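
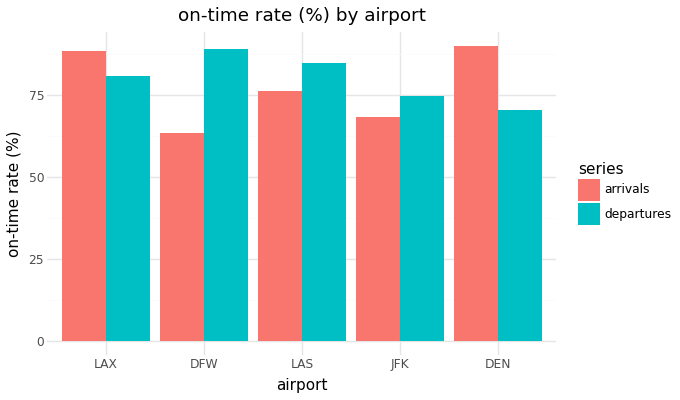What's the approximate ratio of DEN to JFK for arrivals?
DEN ≈ 90, JFK ≈ 70; 90/70 ≈ 1.29.

≈ 1.29×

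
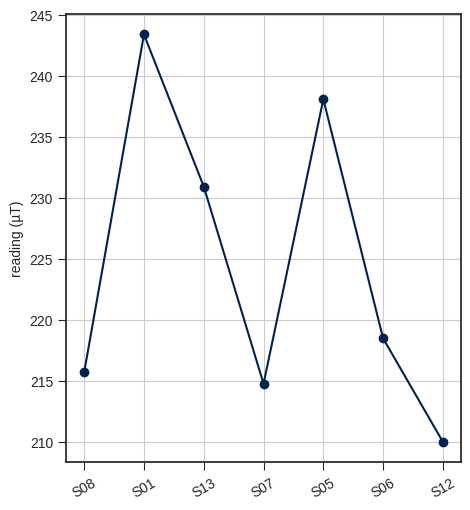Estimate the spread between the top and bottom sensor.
≈ 35

Max S01 ≈ 245, min S12 ≈ 210; range ≈ 35.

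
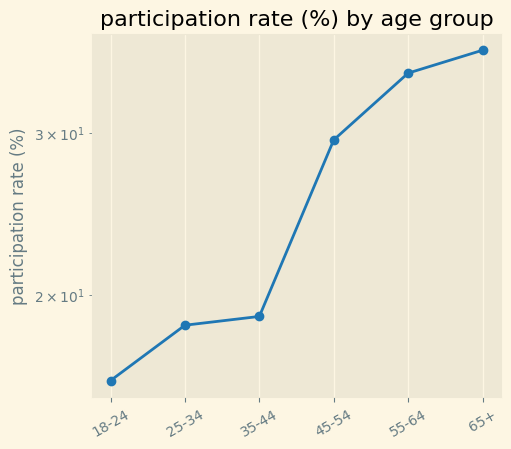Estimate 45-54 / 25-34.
≈ 1.67×

45-54 ≈ 30, 25-34 ≈ 18; 30/18 ≈ 1.67.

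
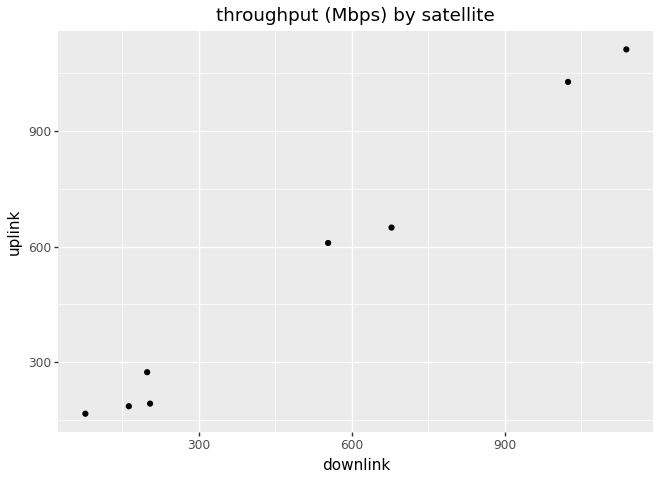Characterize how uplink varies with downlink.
Points are positively correlated; strong (|r| ≈ 1.0).

positive, strong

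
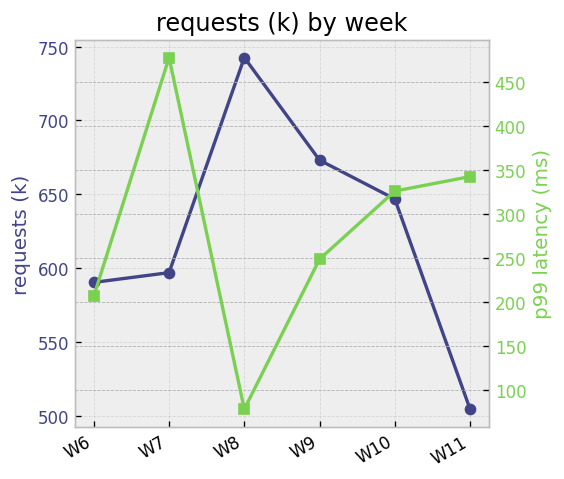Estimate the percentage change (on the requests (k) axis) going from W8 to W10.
W8 ≈ 740, W10 ≈ 640; (640 − 740) / 740 ≈ -13.5%.

≈ -13.5%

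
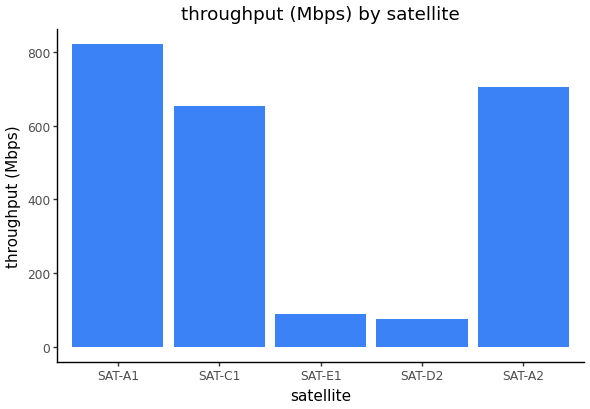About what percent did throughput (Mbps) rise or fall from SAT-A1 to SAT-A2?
SAT-A1 ≈ 800, SAT-A2 ≈ 700; (700 − 800) / 800 ≈ -12.5%.

≈ -12.5%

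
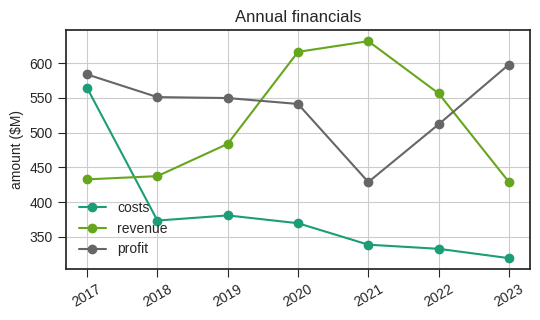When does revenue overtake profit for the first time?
2019: revenue ≈ 500 vs profit ≈ 550 (not yet); 2020: revenue ≈ 600 vs profit ≈ 550 (first crossover).

2020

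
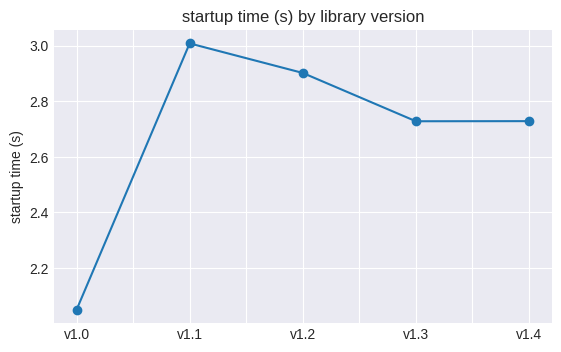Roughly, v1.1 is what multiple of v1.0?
v1.1 ≈ 3.0, v1.0 ≈ 2.0; 3.0/2.0 ≈ 1.5.

≈ 1.5×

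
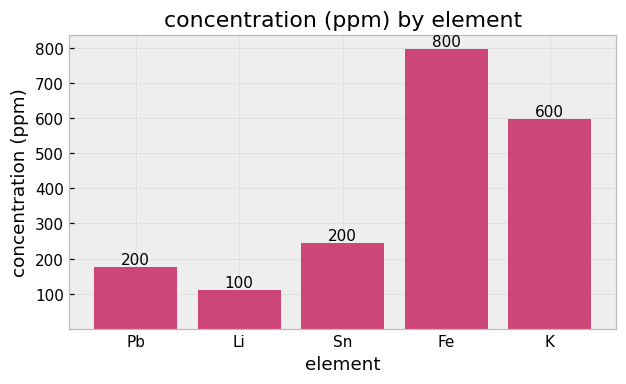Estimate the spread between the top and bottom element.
≈ 700

Max Fe ≈ 800, min Li ≈ 100; range ≈ 700.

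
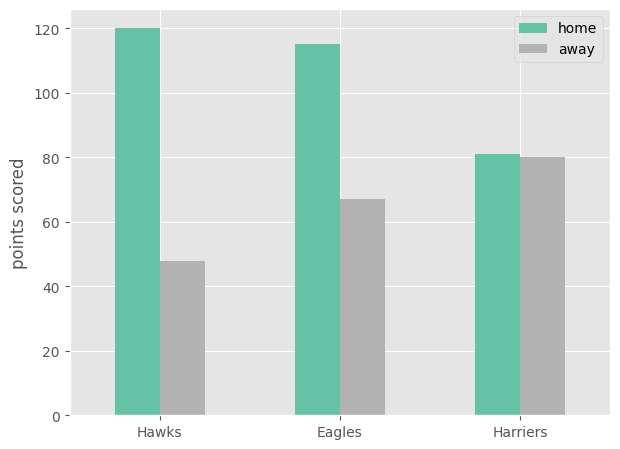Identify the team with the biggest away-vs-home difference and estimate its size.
Hawks: away ≈ 50, home ≈ 120 → gap ≈ 70. Next-largest (Eagles) is only ≈ 50.

Hawks, ≈ 70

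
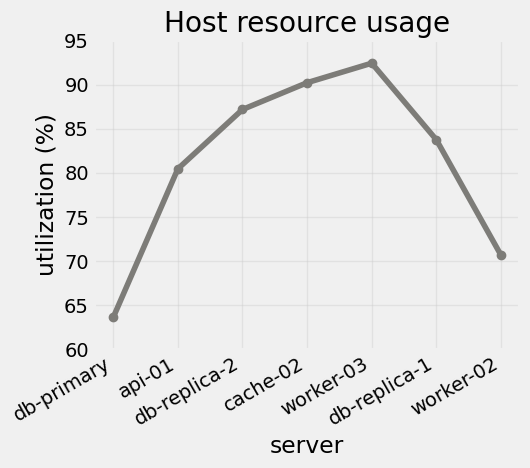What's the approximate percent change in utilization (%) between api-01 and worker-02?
≈ -12.5%

api-01 ≈ 80, worker-02 ≈ 70; (70 − 80) / 80 ≈ -12.5%.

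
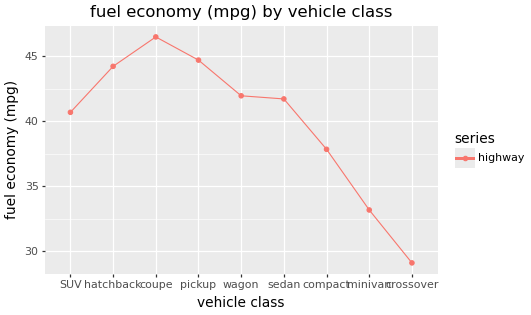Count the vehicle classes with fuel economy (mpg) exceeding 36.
Above 36: SUV, hatchback, coupe, pickup, wagon, sedan, compact.

7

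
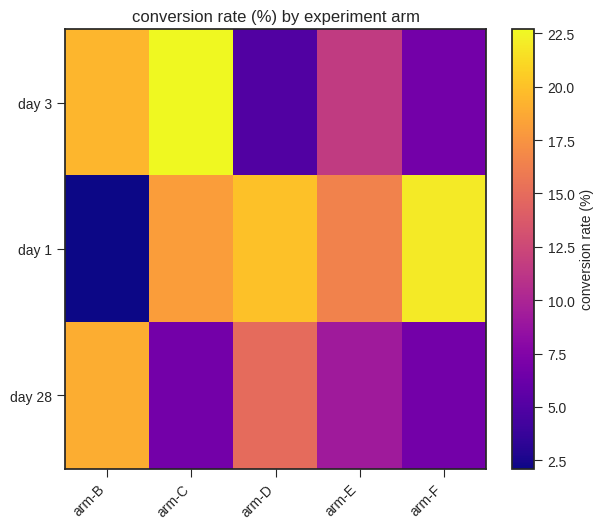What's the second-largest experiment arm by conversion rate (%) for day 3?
Top 3 for day 3: arm-C ≈ 22, arm-B ≈ 20, arm-E ≈ 12.

arm-B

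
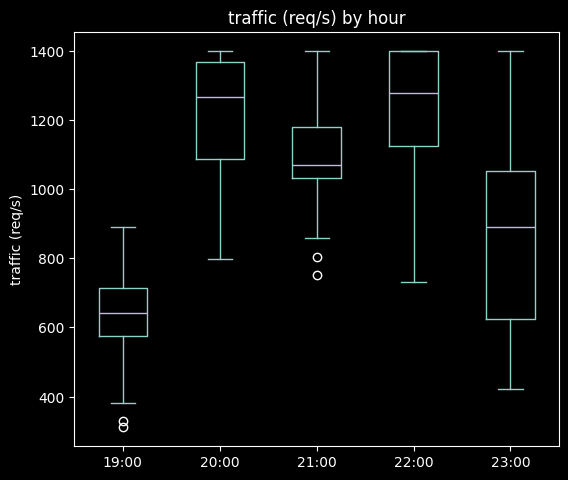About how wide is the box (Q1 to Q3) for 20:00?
Q3 ≈ 1400, Q1 ≈ 1100; IQR ≈ 300.

≈ 300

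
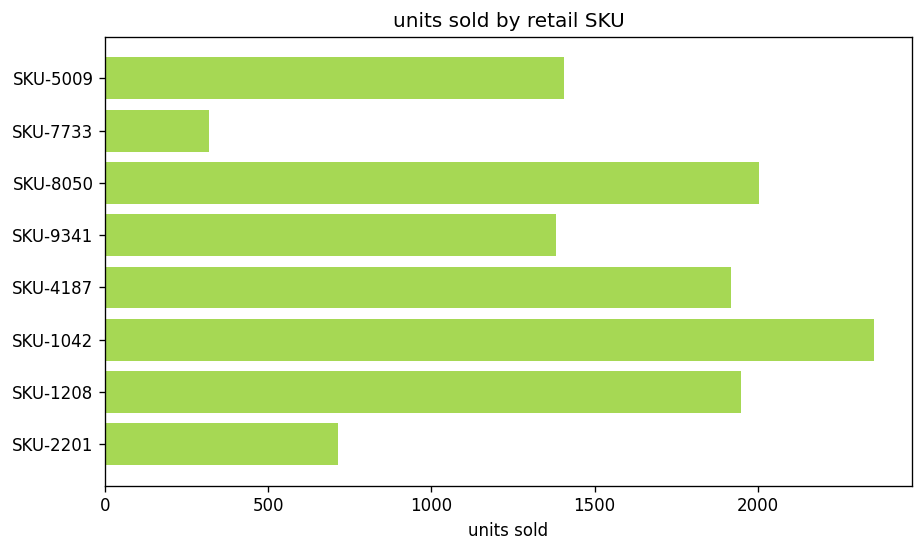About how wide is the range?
≈ 2000

Max SKU-1042 ≈ 2400, min SKU-7733 ≈ 400; range ≈ 2000.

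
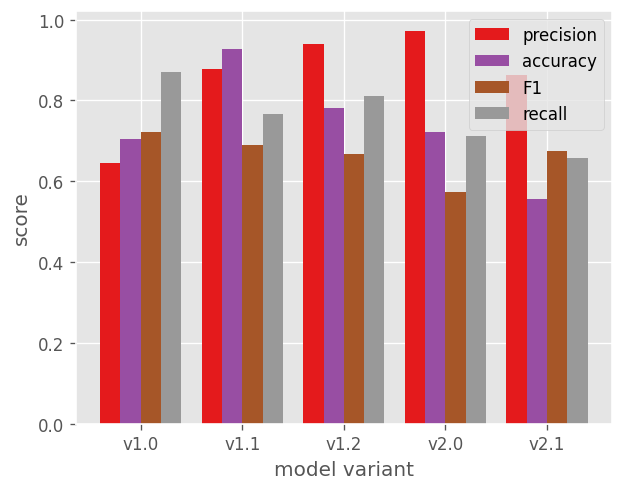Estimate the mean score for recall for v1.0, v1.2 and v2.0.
≈ 0.8

(0.9 + 0.8 + 0.7) / 3 ≈ 0.8.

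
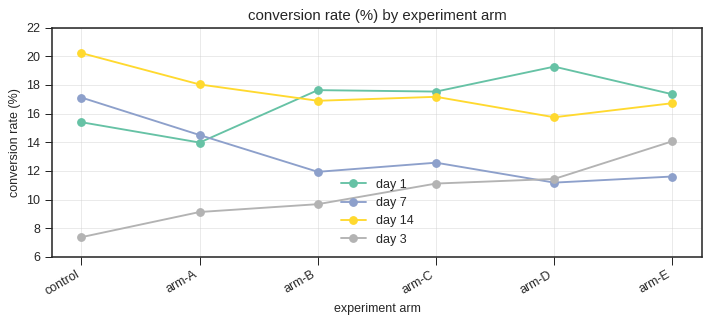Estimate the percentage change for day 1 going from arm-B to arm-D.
arm-B ≈ 18, arm-D ≈ 20; (20 − 18) / 18 ≈ +11.1%.

≈ +11.1%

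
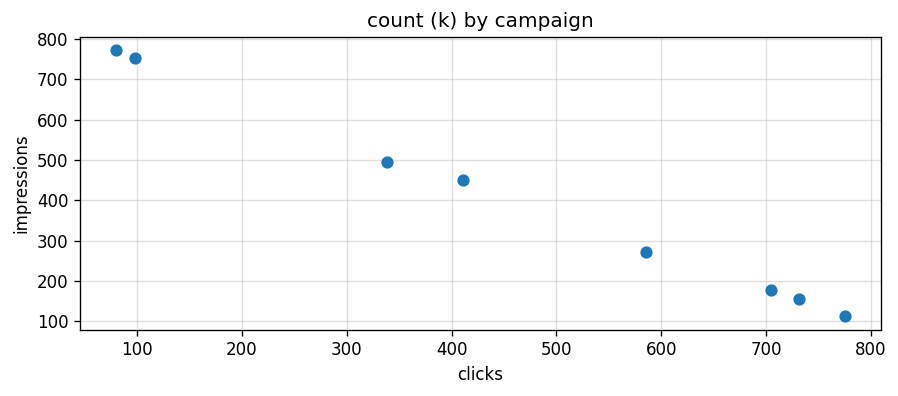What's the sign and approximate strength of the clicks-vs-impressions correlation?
negative, strong

Points are negatively correlated; strong (|r| ≈ 1.0).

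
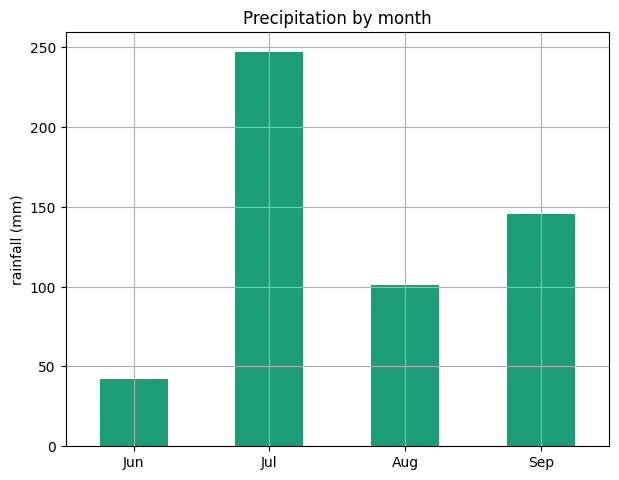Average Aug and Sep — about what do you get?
≈ 125

(100 + 150) / 2 ≈ 125.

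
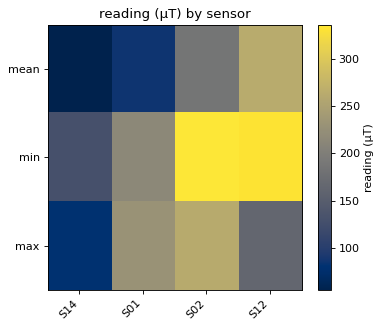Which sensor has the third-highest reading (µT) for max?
S12

Top 4 for max: S02 ≈ 275, S01 ≈ 225, S12 ≈ 175, S14 ≈ 75.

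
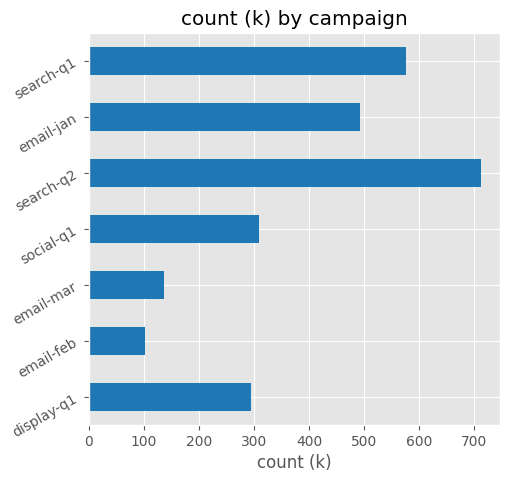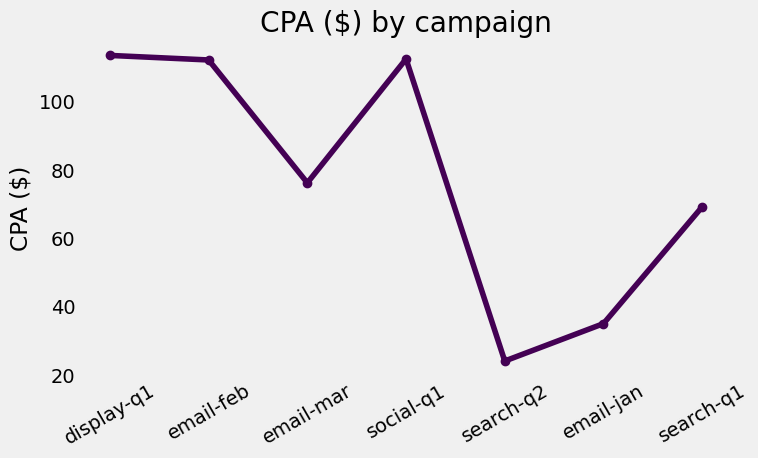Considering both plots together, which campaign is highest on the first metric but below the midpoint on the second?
Chart 2 median CPA ($) ≈ 80; below-median campaigns: search-q2, email-jan, search-q1. Among those, search-q2 has the highest count (k) (≈ 700).

search-q2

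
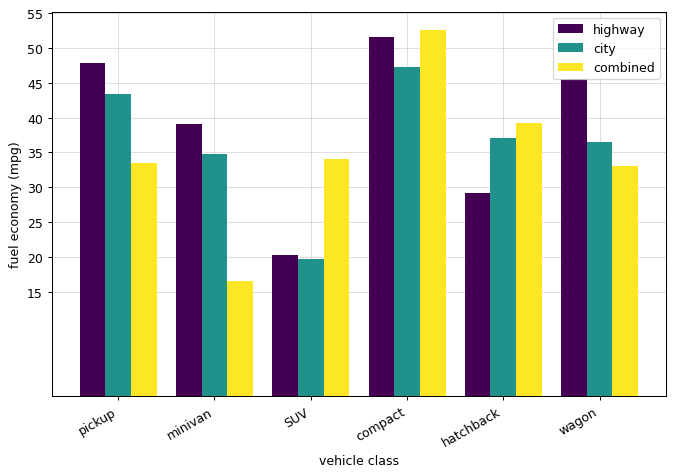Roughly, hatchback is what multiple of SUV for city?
≈ 1.75×

hatchback ≈ 35, SUV ≈ 20; 35/20 ≈ 1.75.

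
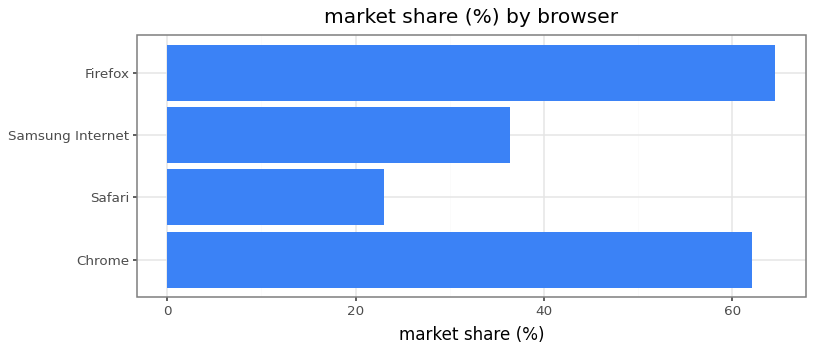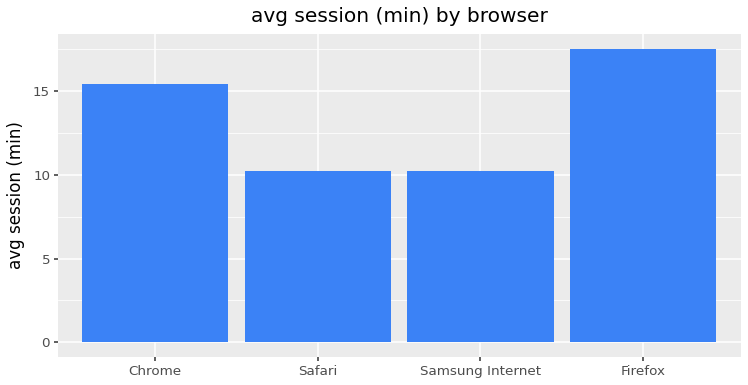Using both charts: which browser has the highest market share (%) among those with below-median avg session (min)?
Chart 2 median avg session (min) ≈ 12; below-median browsers: Safari, Samsung Internet. Among those, Samsung Internet has the highest market share (%) (≈ 40).

Samsung Internet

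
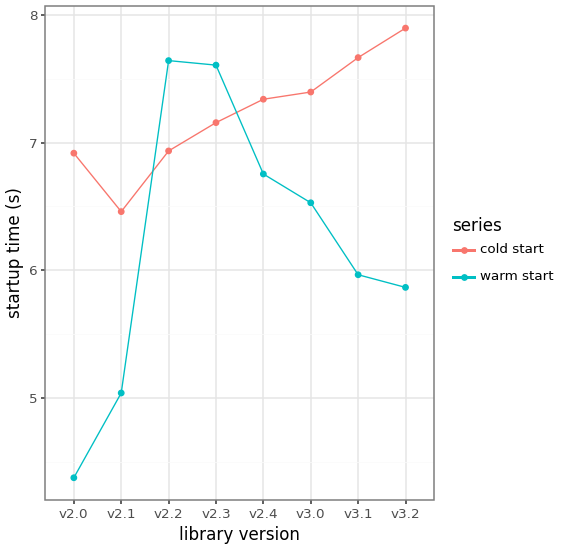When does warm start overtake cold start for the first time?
v2.1: warm start ≈ 5.0 vs cold start ≈ 6.5 (not yet); v2.2: warm start ≈ 7.5 vs cold start ≈ 7.0 (first crossover).

v2.2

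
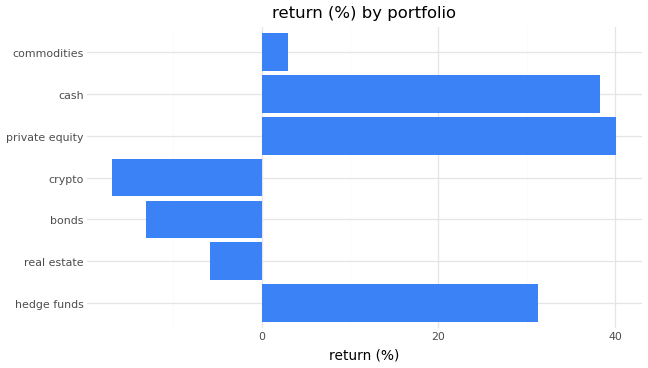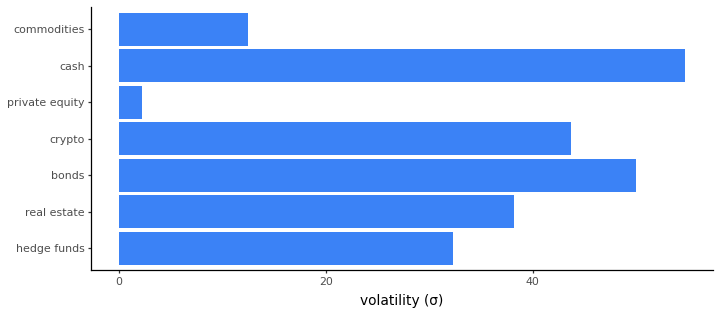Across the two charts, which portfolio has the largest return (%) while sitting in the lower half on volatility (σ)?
Chart 2 median volatility (σ) ≈ 40; below-median portfolios: hedge funds, private equity, commodities. Among those, private equity has the highest return (%) (≈ 40).

private equity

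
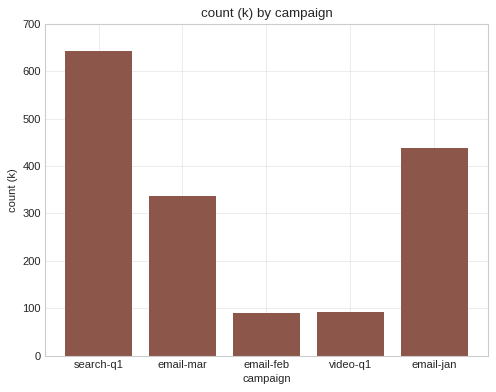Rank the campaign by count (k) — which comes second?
email-jan

Top 3: search-q1 ≈ 600, email-jan ≈ 400, email-mar ≈ 300.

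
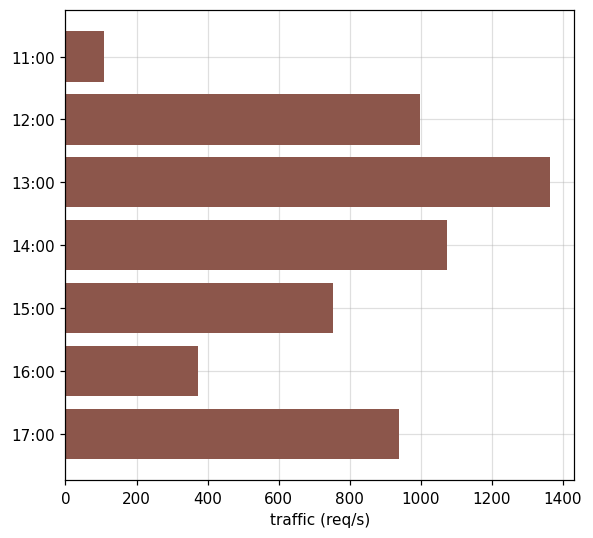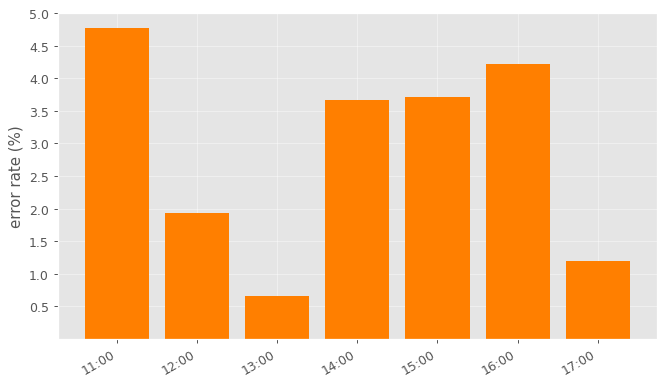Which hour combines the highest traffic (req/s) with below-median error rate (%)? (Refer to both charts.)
13:00

Chart 2 median error rate (%) ≈ 3.5; below-median hours: 12:00, 13:00, 17:00. Among those, 13:00 has the highest traffic (req/s) (≈ 1400).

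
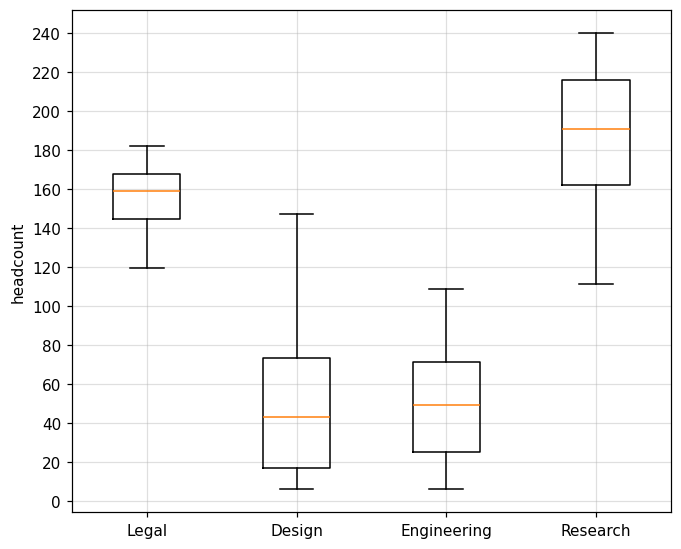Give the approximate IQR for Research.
≈ 60

Q3 ≈ 220, Q1 ≈ 160; IQR ≈ 60.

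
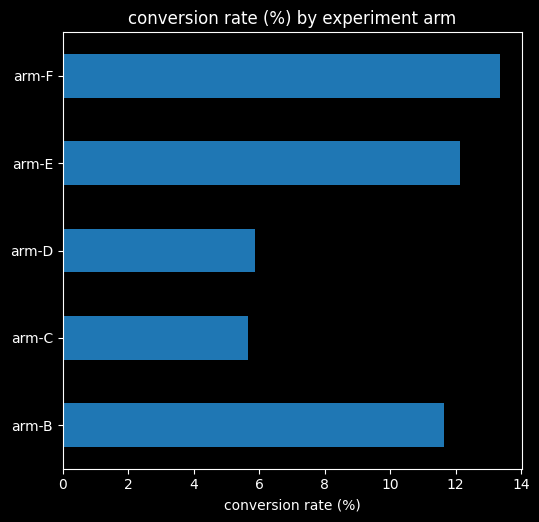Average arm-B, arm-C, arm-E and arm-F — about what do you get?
(12 + 6 + 12 + 14) / 4 ≈ 11.

≈ 11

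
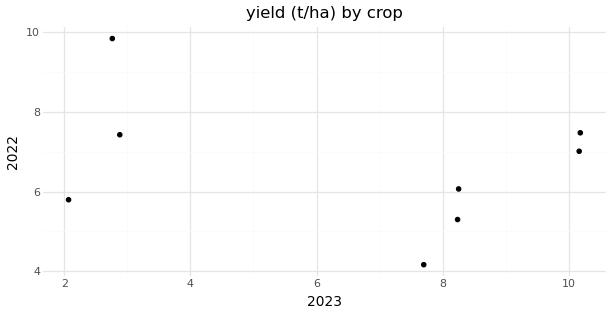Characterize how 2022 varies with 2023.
Points are negatively correlated; weak (|r| ≈ 0.3).

negative, weak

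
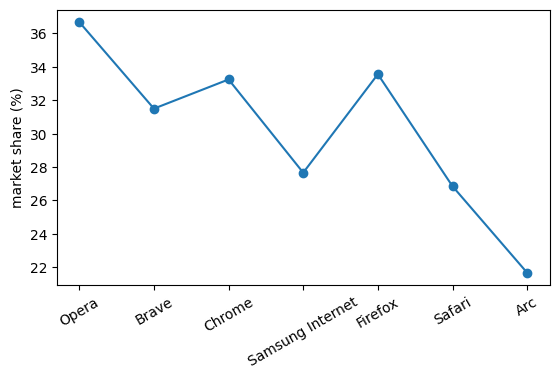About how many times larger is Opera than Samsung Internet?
Opera ≈ 36, Samsung Internet ≈ 28; 36/28 ≈ 1.29.

≈ 1.29×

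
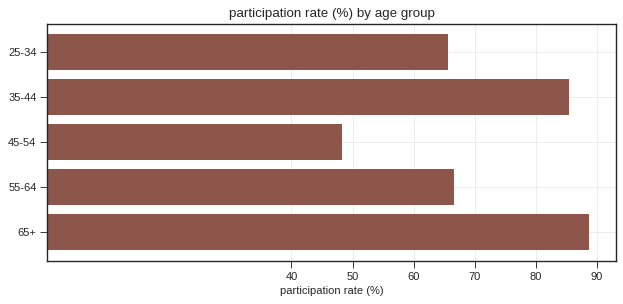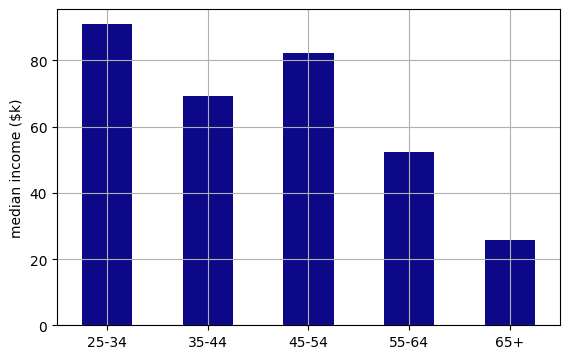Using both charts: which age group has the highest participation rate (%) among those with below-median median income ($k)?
65+

Chart 2 median median income ($k) ≈ 70; below-median age groups: 55-64, 65+. Among those, 65+ has the highest participation rate (%) (≈ 90).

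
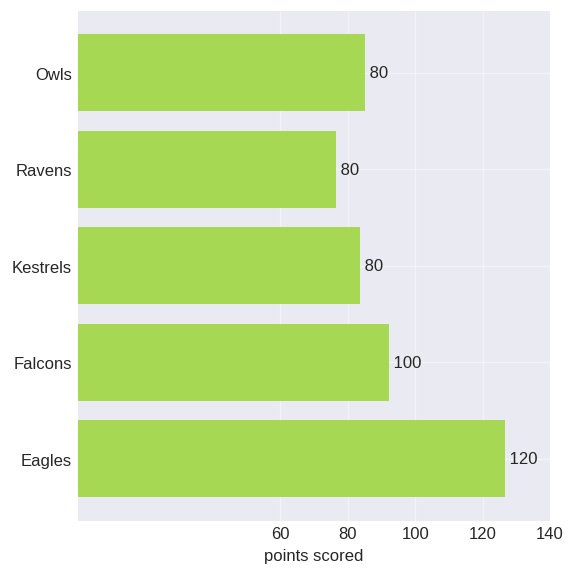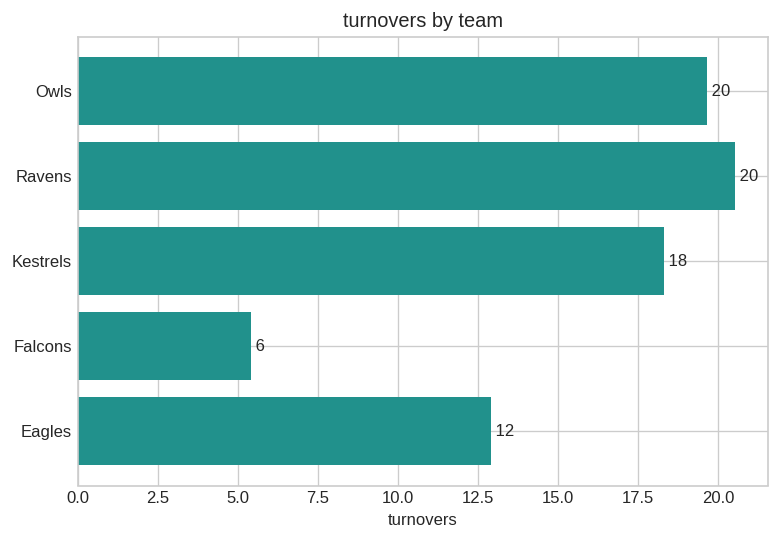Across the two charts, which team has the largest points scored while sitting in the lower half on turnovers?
Chart 2 median turnovers ≈ 18; below-median teams: Falcons, Eagles. Among those, Eagles has the highest points scored (≈ 120).

Eagles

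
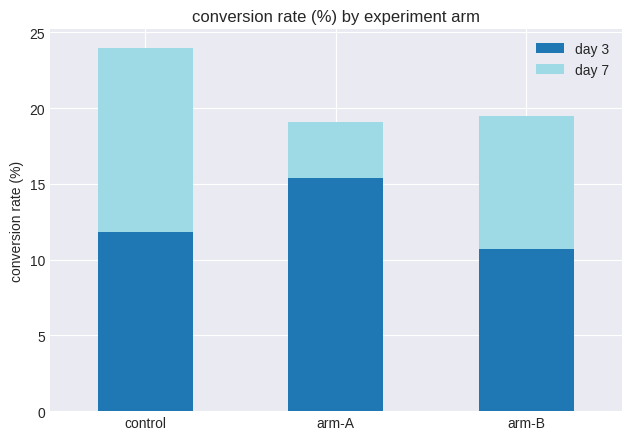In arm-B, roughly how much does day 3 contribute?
≈ 10

day 3 top ≈ 10, bottom ≈ 0; segment ≈ 10.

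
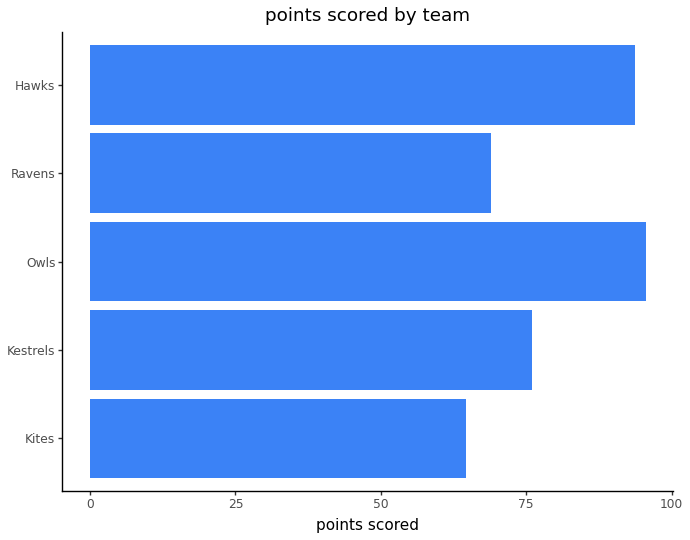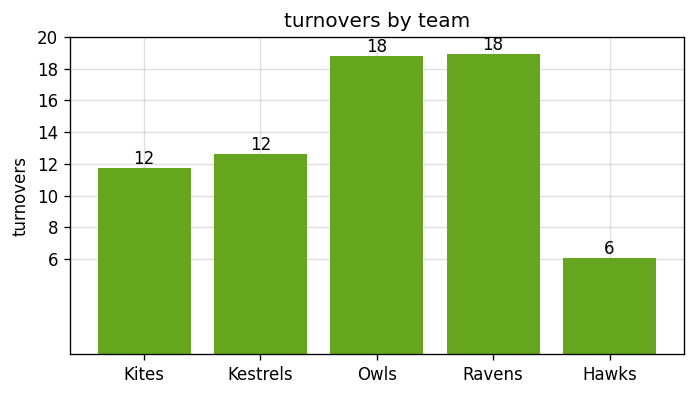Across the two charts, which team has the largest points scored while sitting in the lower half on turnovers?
Hawks

Chart 2 median turnovers ≈ 12; below-median teams: Kites, Hawks. Among those, Hawks has the highest points scored (≈ 90).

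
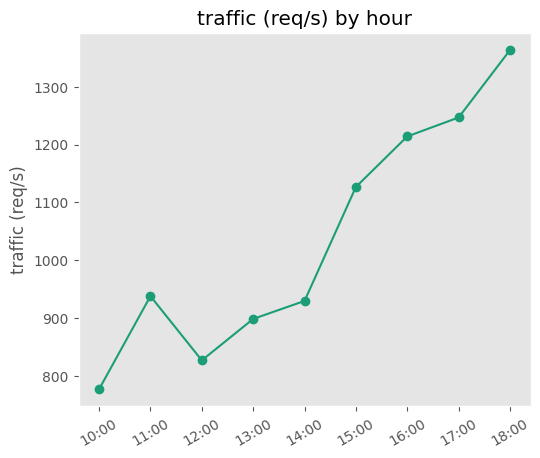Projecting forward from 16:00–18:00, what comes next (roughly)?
Last three: 1200, 1250, 1350 → slope ≈ 75/step → next ≈ 1425.

≈ 1425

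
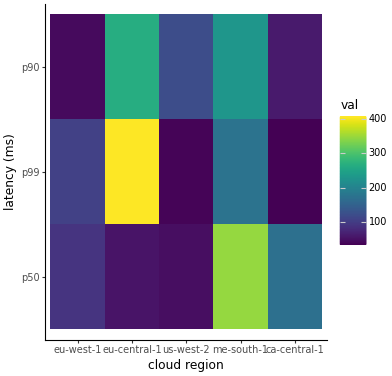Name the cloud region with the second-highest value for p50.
ca-central-1

Top 3 for p50: me-south-1 ≈ 350, ca-central-1 ≈ 150, eu-west-1 ≈ 100.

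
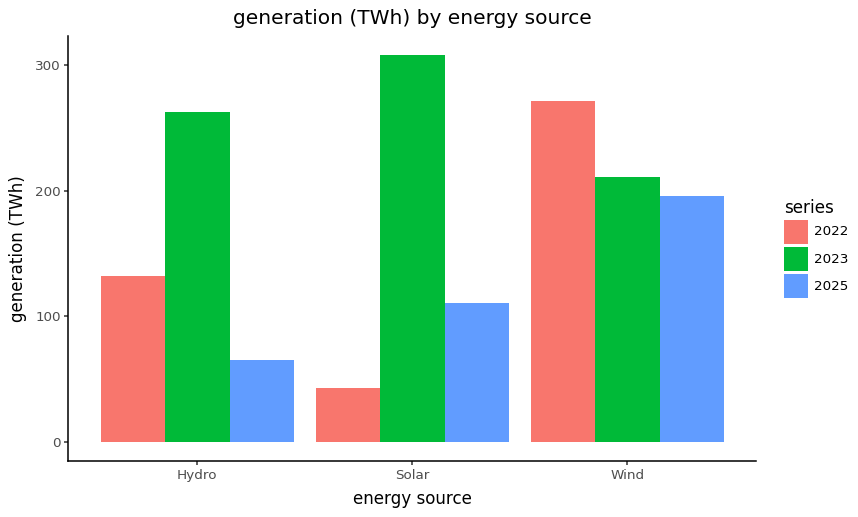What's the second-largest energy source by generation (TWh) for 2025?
Top 3 for 2025: Wind ≈ 200, Solar ≈ 100, Hydro ≈ 50.

Solar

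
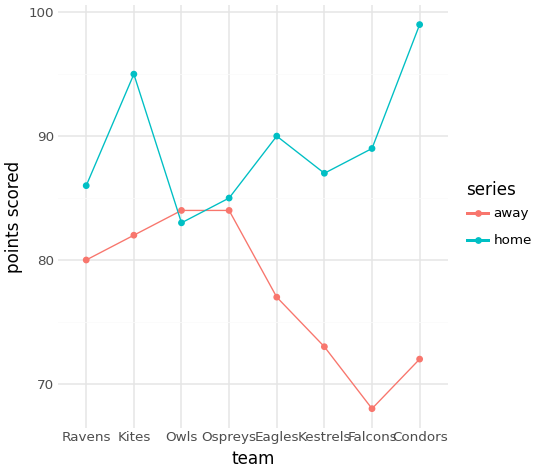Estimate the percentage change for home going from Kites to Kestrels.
≈ -10.5%

Kites ≈ 95, Kestrels ≈ 85; (85 − 95) / 95 ≈ -10.5%.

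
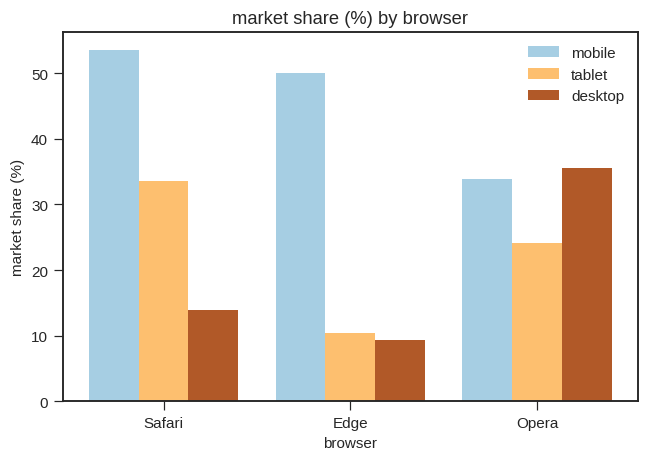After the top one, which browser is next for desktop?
Safari

Top 3 for desktop: Opera ≈ 35, Safari ≈ 15, Edge ≈ 10.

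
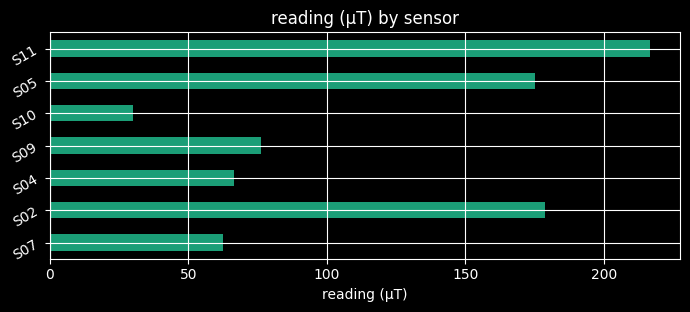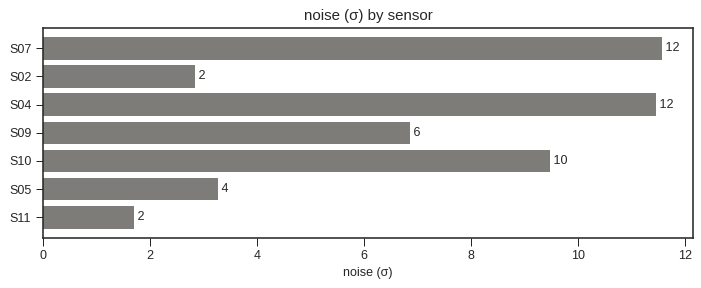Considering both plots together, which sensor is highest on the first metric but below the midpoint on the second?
S11

Chart 2 median noise (σ) ≈ 6; below-median sensors: S02, S05, S11. Among those, S11 has the highest reading (µT) (≈ 220).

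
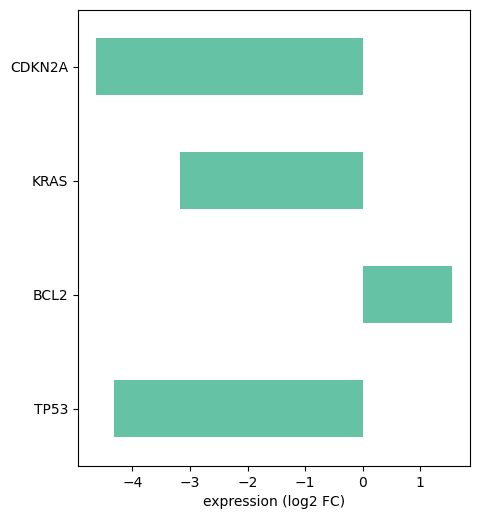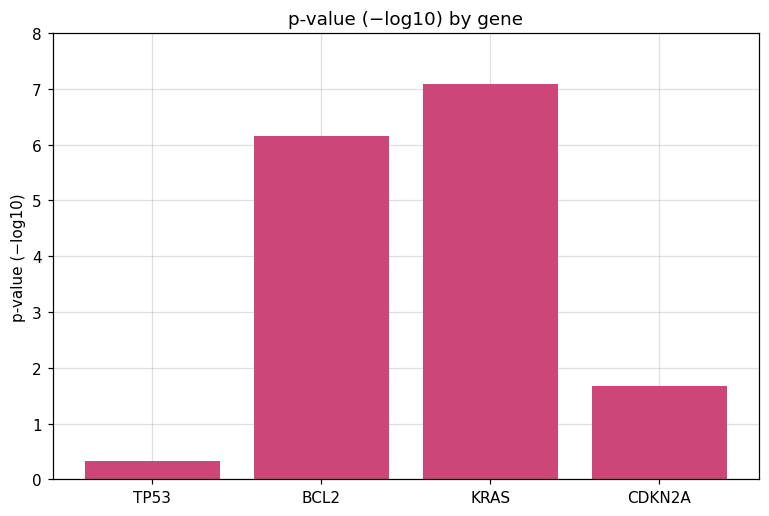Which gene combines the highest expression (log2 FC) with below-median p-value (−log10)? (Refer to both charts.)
TP53

Chart 2 median p-value (−log10) ≈ 4; below-median genes: TP53, CDKN2A. Among those, TP53 has the highest expression (log2 FC) (≈ -4.4).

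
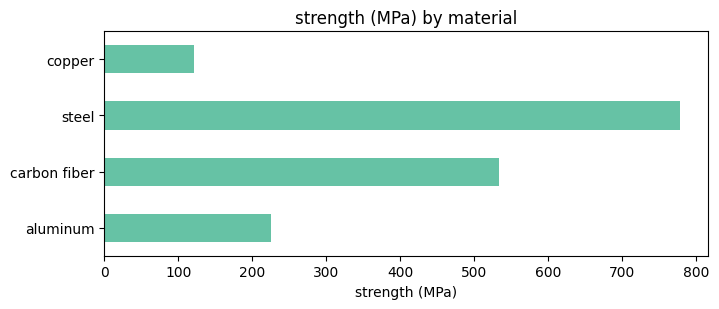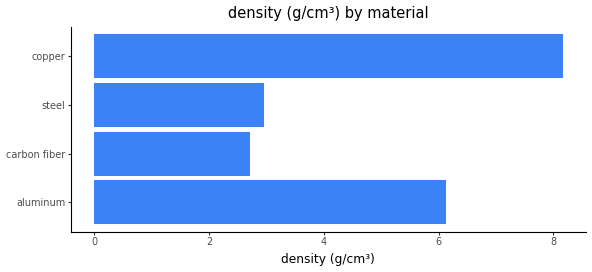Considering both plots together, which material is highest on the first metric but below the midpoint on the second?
Chart 2 median density (g/cm³) ≈ 5; below-median materials: carbon fiber, steel. Among those, steel has the highest strength (MPa) (≈ 800).

steel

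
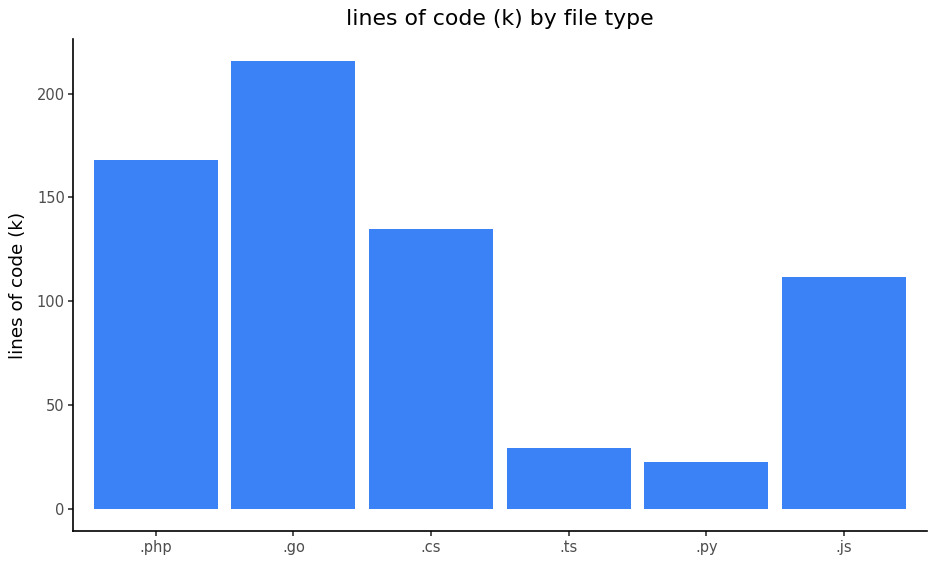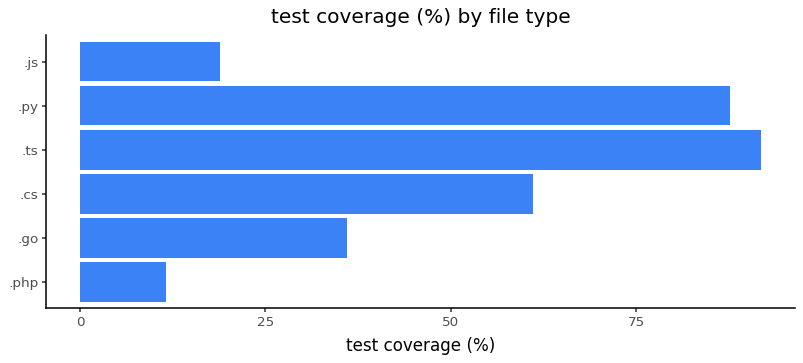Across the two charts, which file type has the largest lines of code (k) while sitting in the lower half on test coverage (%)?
.go

Chart 2 median test coverage (%) ≈ 50; below-median file types: .php, .go, .js. Among those, .go has the highest lines of code (k) (≈ 220).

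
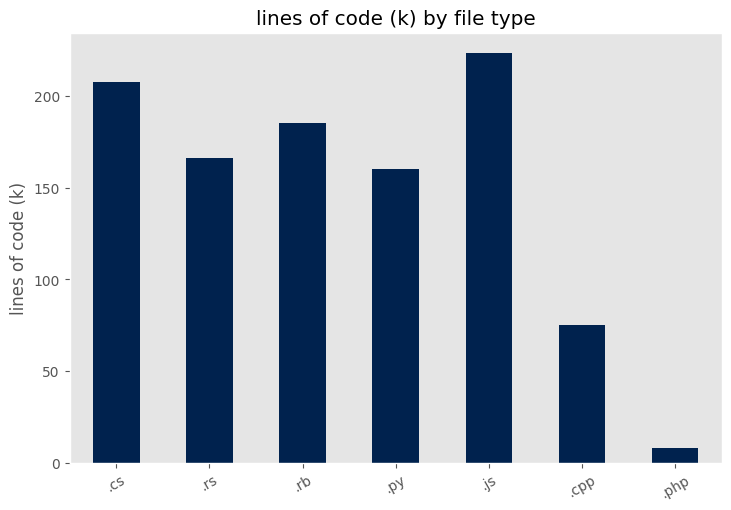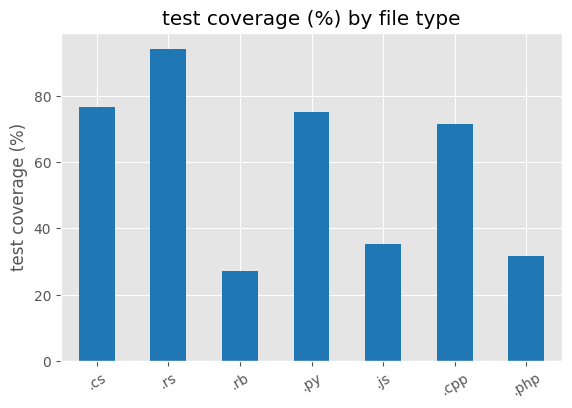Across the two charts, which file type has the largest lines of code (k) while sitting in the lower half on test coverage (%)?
Chart 2 median test coverage (%) ≈ 70; below-median file types: .rb, .js, .php. Among those, .js has the highest lines of code (k) (≈ 225).

.js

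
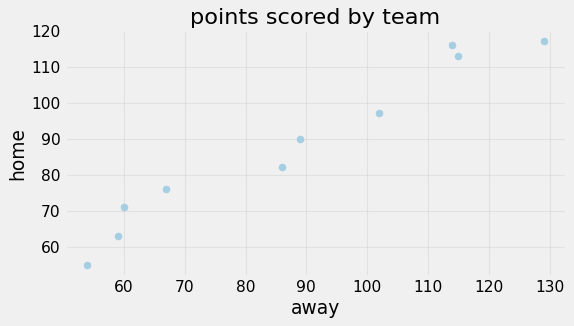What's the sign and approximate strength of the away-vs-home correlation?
positive, strong

Points are positively correlated; strong (|r| ≈ 1.0).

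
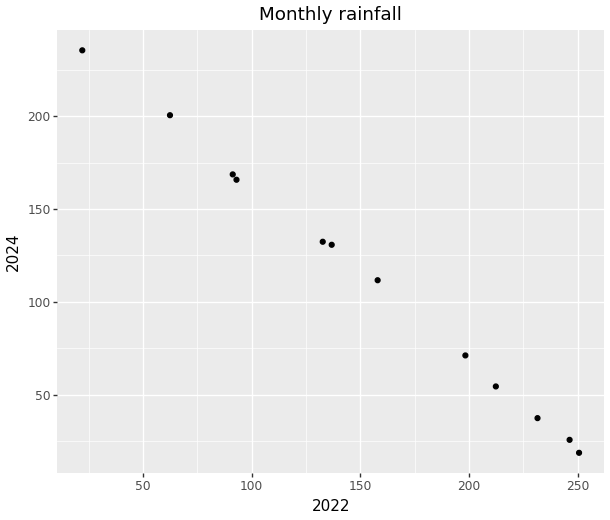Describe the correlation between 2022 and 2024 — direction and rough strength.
negative, strong

Points are negatively correlated; strong (|r| ≈ 1.0).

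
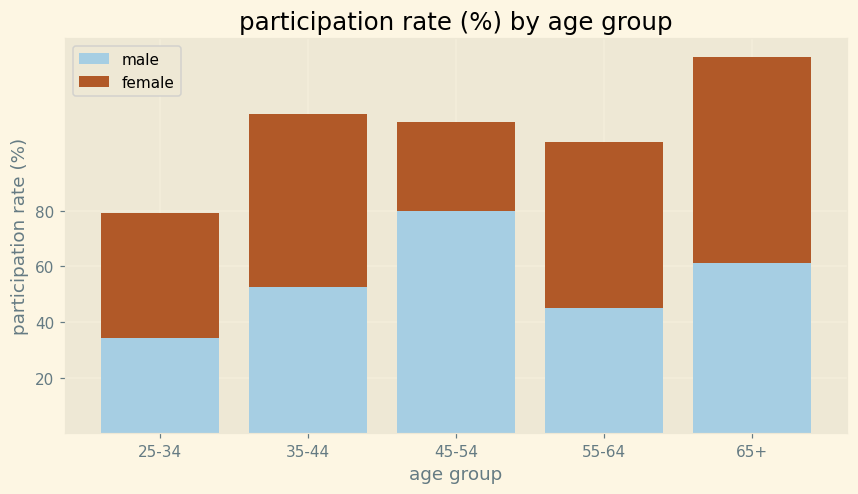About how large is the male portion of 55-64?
male top ≈ 40, bottom ≈ 0; segment ≈ 40.

≈ 40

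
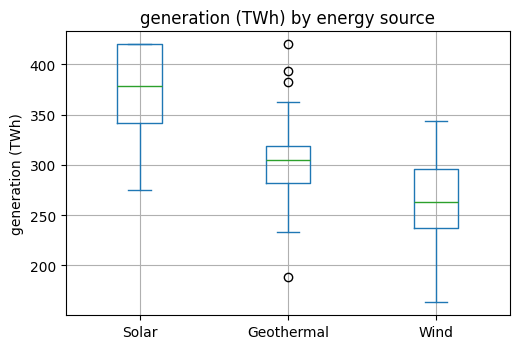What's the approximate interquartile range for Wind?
≈ 60

Q3 ≈ 300, Q1 ≈ 240; IQR ≈ 60.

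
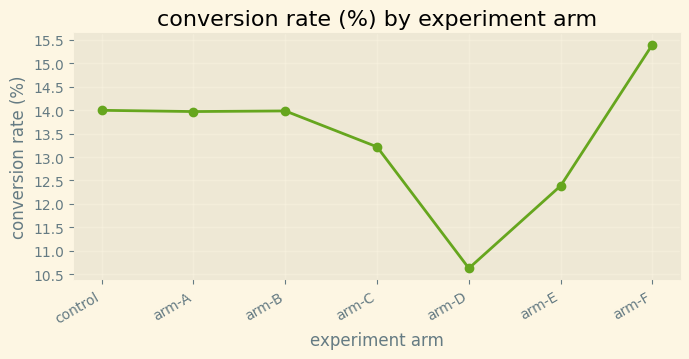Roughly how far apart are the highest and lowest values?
Max arm-F ≈ 15.5, min arm-D ≈ 10.5; range ≈ 5.0.

≈ 5.0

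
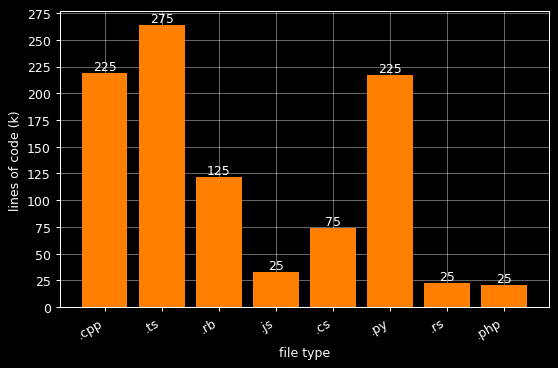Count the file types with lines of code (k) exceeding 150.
Above 150: .cpp, .ts, .py.

3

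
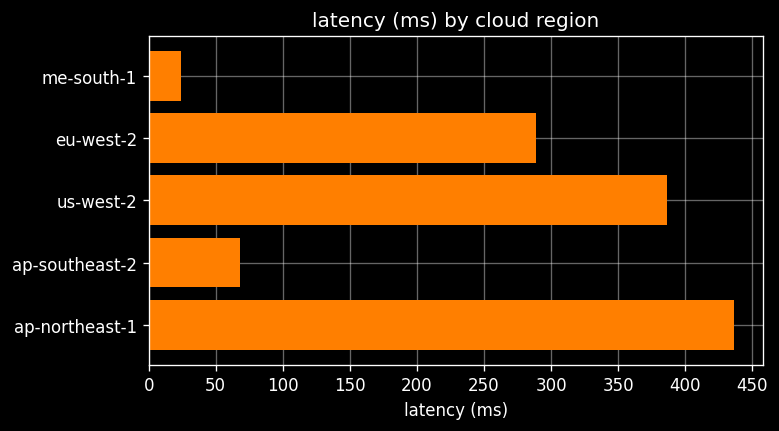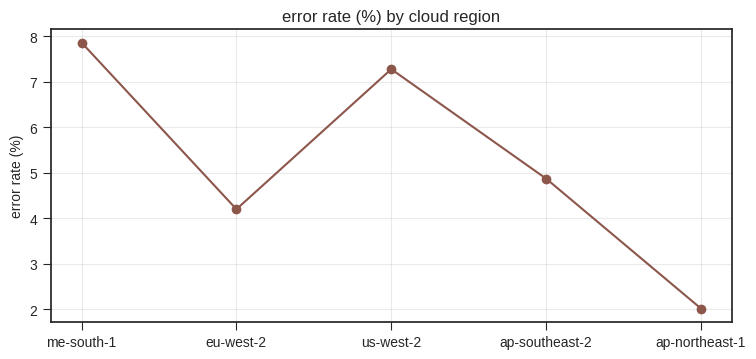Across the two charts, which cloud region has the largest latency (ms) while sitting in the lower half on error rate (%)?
Chart 2 median error rate (%) ≈ 5; below-median cloud regions: eu-west-2, ap-northeast-1. Among those, ap-northeast-1 has the highest latency (ms) (≈ 450).

ap-northeast-1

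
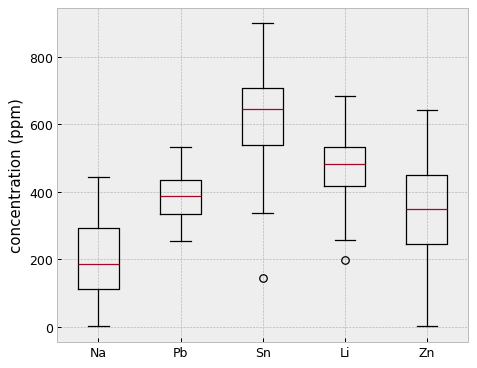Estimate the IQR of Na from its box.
≈ 200

Q3 ≈ 300, Q1 ≈ 100; IQR ≈ 200.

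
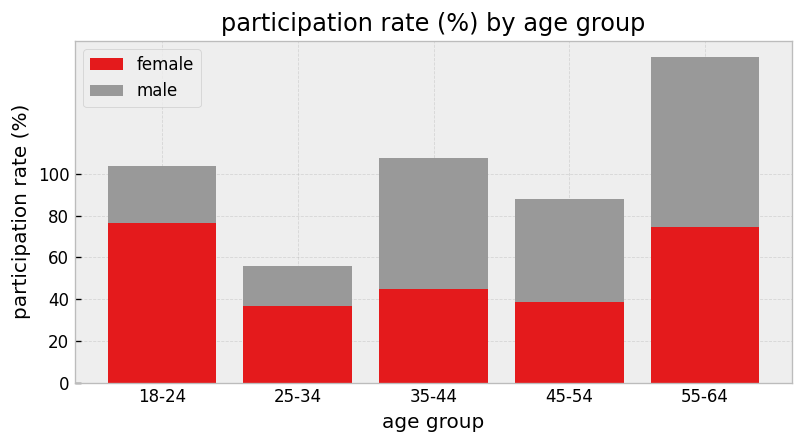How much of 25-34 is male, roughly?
male top ≈ 60, bottom ≈ 40; segment ≈ 20.

≈ 20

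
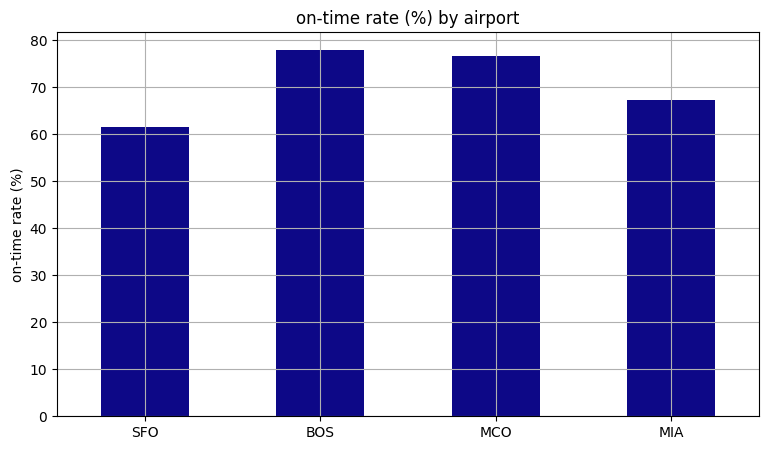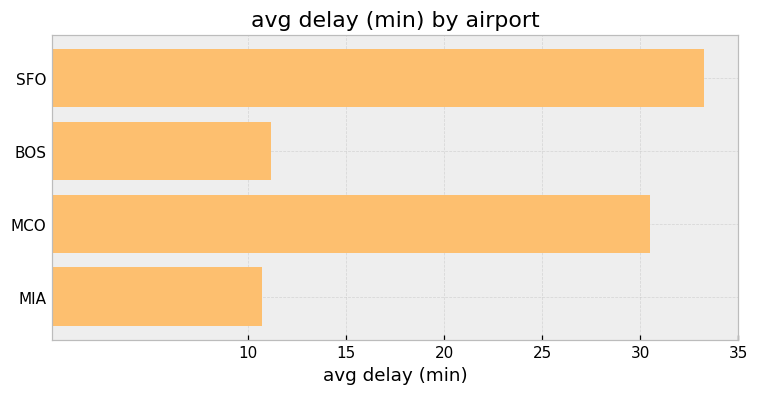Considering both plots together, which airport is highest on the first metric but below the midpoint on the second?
BOS

Chart 2 median avg delay (min) ≈ 20; below-median airports: BOS, MIA. Among those, BOS has the highest on-time rate (%) (≈ 80).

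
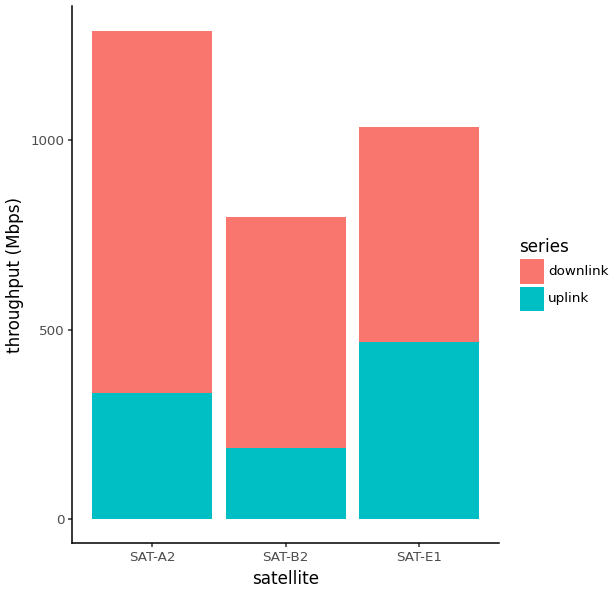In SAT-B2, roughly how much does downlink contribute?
downlink top ≈ 800, bottom ≈ 200; segment ≈ 600.

≈ 600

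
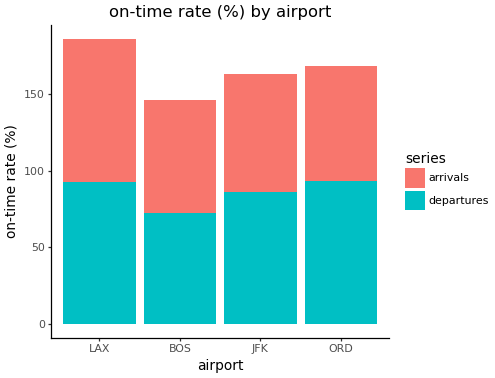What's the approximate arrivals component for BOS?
≈ 60

arrivals top ≈ 140, bottom ≈ 80; segment ≈ 60.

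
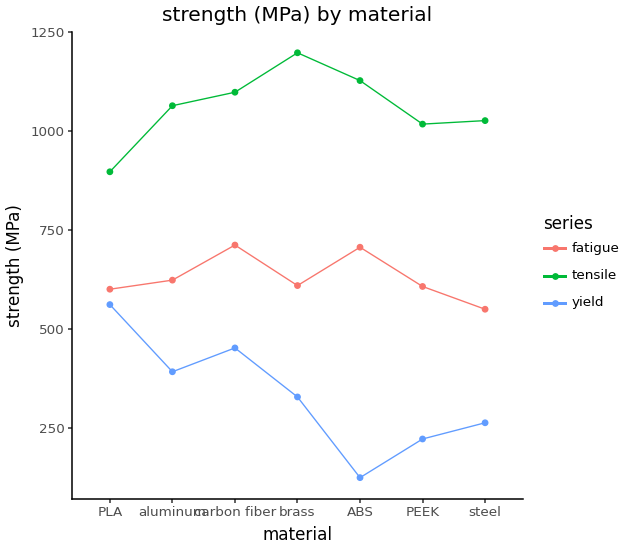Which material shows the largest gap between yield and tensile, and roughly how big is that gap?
ABS: yield ≈ 100, tensile ≈ 1100 → gap ≈ 1000. Next-largest (brass) is only ≈ 900.

ABS, ≈ 1000 MPa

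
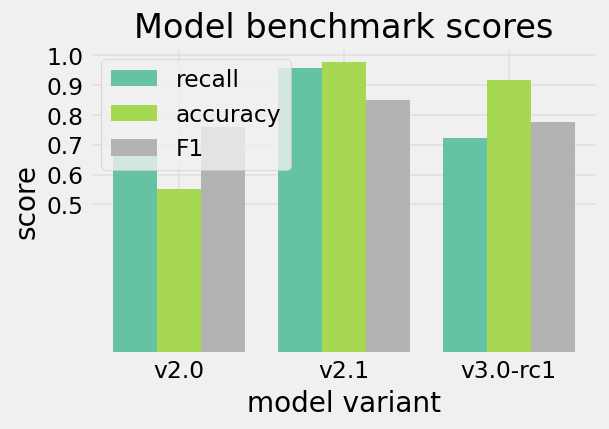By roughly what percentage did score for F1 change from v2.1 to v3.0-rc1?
v2.1 ≈ 0.9, v3.0-rc1 ≈ 0.8; (0.8 − 0.9) / 0.9 ≈ -11.1%.

≈ -11.1%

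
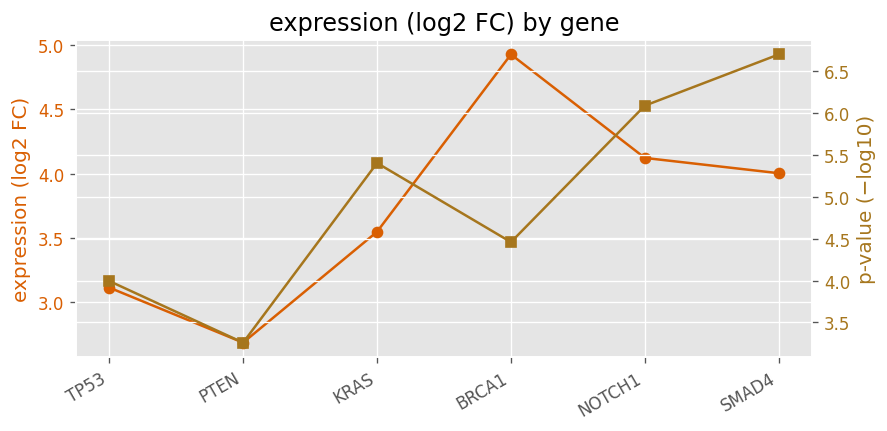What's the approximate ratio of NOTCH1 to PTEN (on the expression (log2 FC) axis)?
≈ 1.62×

NOTCH1 ≈ 4.2, PTEN ≈ 2.6; 4.2/2.6 ≈ 1.62.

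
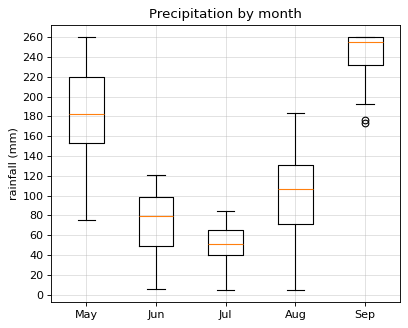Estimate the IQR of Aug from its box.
Q3 ≈ 140, Q1 ≈ 80; IQR ≈ 60.

≈ 60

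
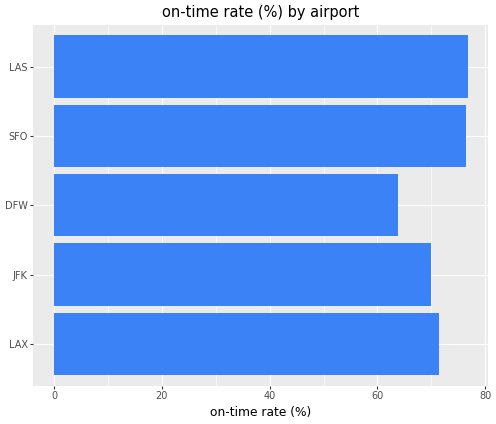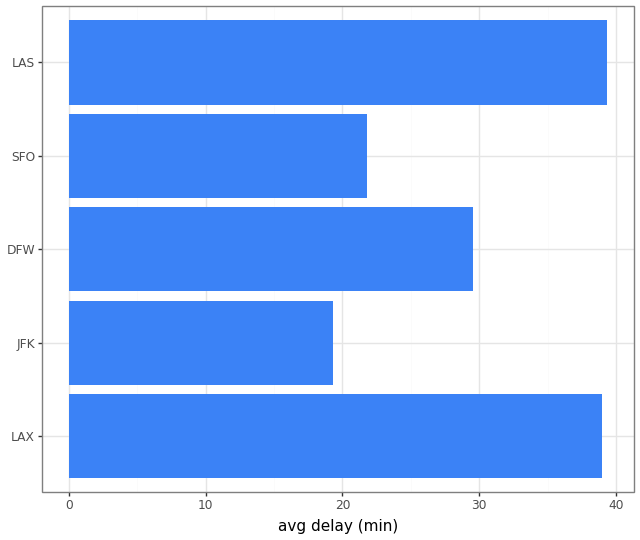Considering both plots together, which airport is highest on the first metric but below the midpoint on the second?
Chart 2 median avg delay (min) ≈ 30; below-median airports: JFK, SFO. Among those, SFO has the highest on-time rate (%) (≈ 80).

SFO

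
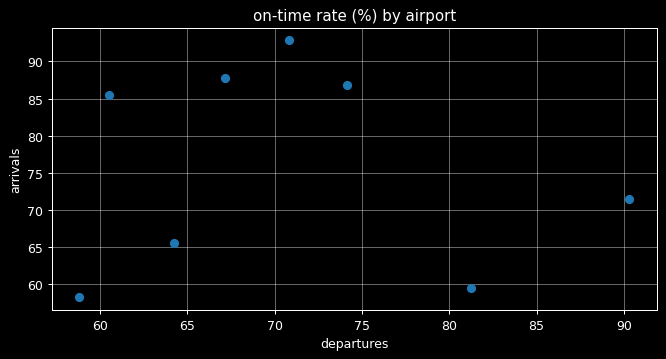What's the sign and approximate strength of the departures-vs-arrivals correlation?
Points are roughly uncorrelated; weak (|r| ≈ 0.1).

no clear correlation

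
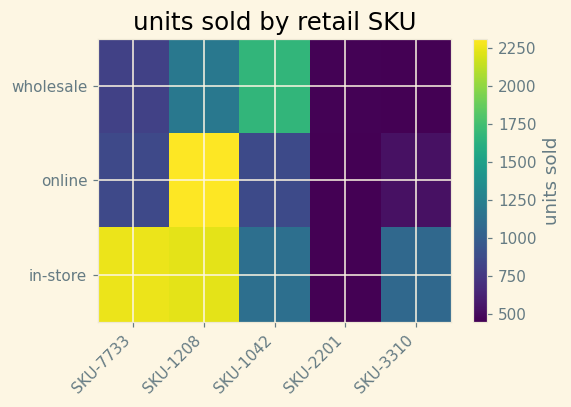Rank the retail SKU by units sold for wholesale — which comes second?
Top 3 for wholesale: SKU-1042 ≈ 1600, SKU-1208 ≈ 1200, SKU-7733 ≈ 800.

SKU-1208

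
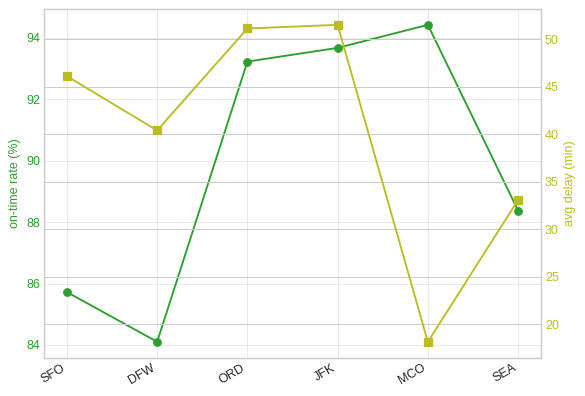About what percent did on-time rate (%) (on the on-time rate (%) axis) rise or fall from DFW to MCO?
≈ +11.9%

DFW ≈ 84, MCO ≈ 94; (94 − 84) / 84 ≈ +11.9%.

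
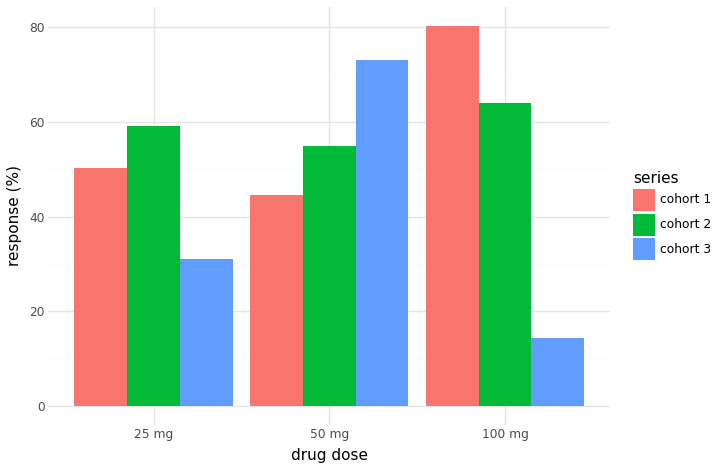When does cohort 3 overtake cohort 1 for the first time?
50 mg

25 mg: cohort 3 ≈ 30 vs cohort 1 ≈ 50 (not yet); 50 mg: cohort 3 ≈ 70 vs cohort 1 ≈ 40 (first crossover).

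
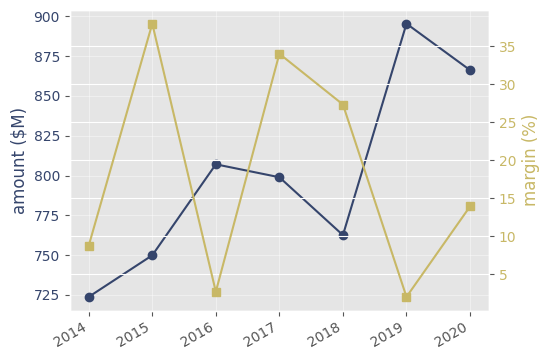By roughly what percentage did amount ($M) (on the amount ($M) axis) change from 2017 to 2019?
2017 ≈ 800, 2019 ≈ 900; (900 − 800) / 800 ≈ +12.5%.

≈ +12.5%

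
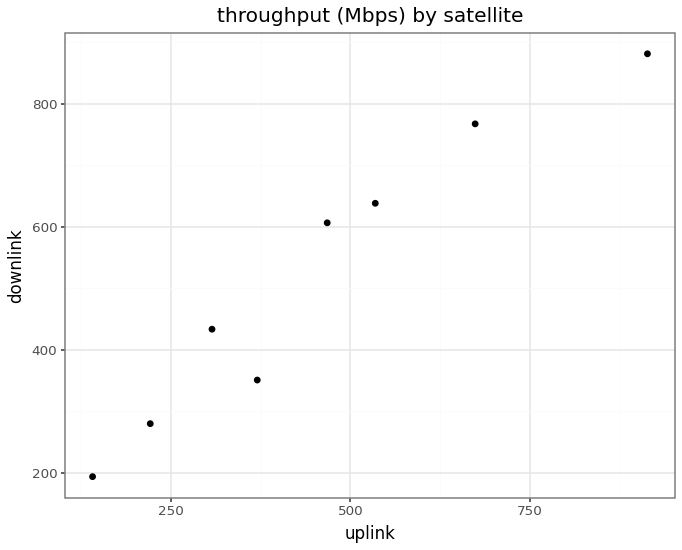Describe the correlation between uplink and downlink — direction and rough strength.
Points are positively correlated; strong (|r| ≈ 1.0).

positive, strong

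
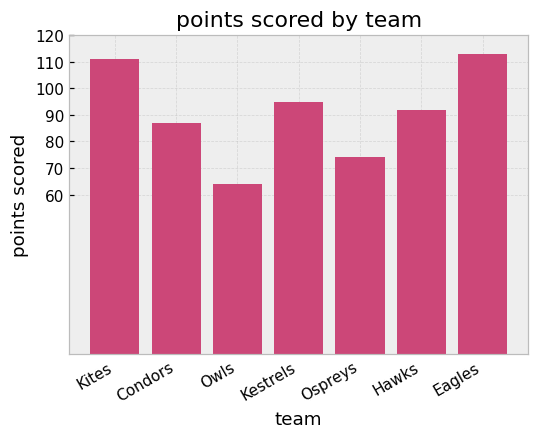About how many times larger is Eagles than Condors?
≈ 1.22×

Eagles ≈ 110, Condors ≈ 90; 110/90 ≈ 1.22.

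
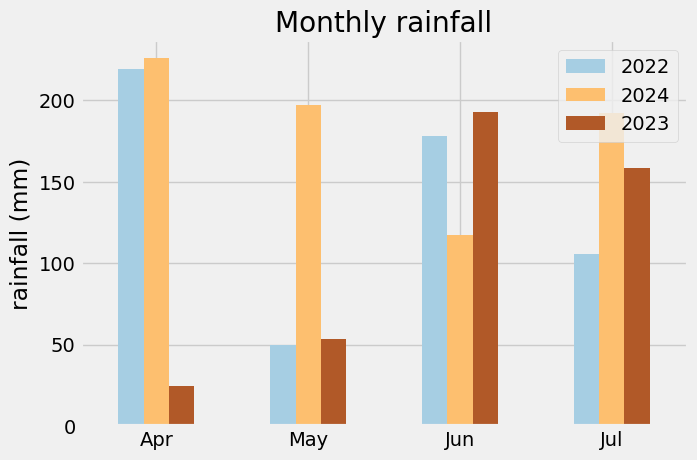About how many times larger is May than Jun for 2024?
≈ 1.67×

May ≈ 200, Jun ≈ 120; 200/120 ≈ 1.67.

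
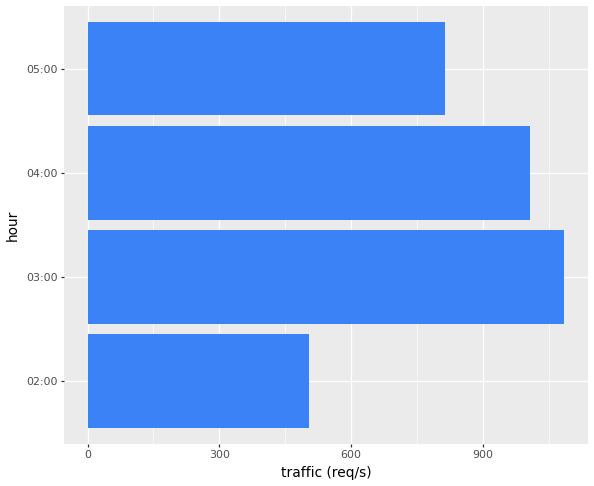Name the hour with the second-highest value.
Top 3: 03:00 ≈ 1100, 04:00 ≈ 1000, 05:00 ≈ 800.

04:00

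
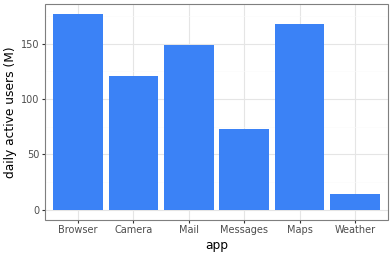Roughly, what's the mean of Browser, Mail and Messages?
(180 + 140 + 80) / 3 ≈ 133.

≈ 133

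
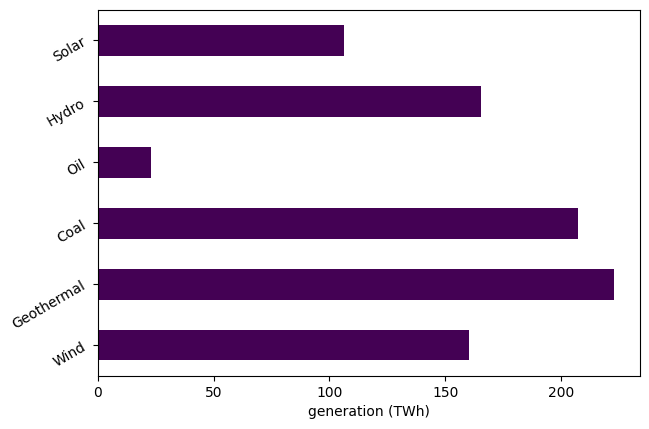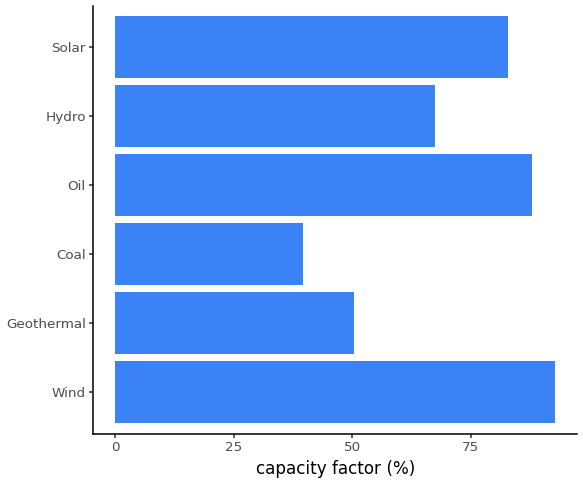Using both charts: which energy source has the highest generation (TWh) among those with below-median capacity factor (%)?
Chart 2 median capacity factor (%) ≈ 80; below-median energy sources: Geothermal, Coal, Hydro. Among those, Geothermal has the highest generation (TWh) (≈ 225).

Geothermal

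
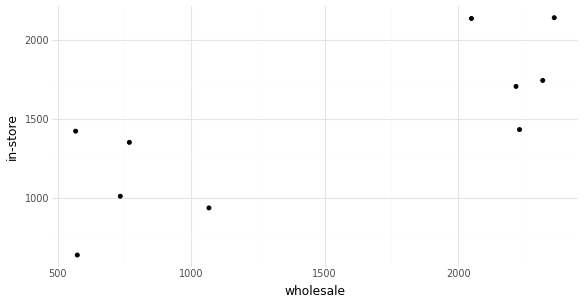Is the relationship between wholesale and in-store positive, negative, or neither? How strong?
Points are positively correlated; strong (|r| ≈ 0.8).

positive, strong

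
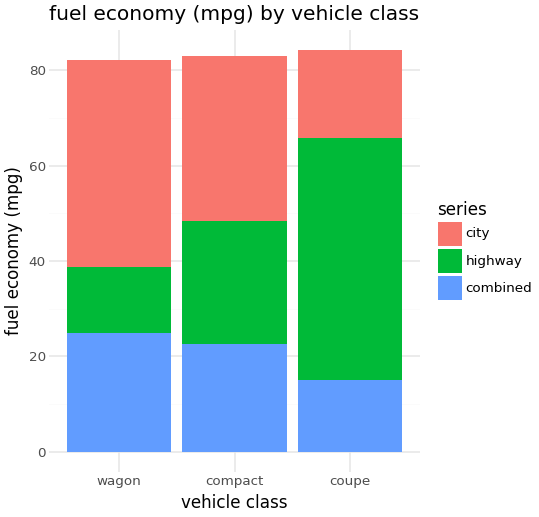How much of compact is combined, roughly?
combined top ≈ 20, bottom ≈ 0; segment ≈ 20.

≈ 20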